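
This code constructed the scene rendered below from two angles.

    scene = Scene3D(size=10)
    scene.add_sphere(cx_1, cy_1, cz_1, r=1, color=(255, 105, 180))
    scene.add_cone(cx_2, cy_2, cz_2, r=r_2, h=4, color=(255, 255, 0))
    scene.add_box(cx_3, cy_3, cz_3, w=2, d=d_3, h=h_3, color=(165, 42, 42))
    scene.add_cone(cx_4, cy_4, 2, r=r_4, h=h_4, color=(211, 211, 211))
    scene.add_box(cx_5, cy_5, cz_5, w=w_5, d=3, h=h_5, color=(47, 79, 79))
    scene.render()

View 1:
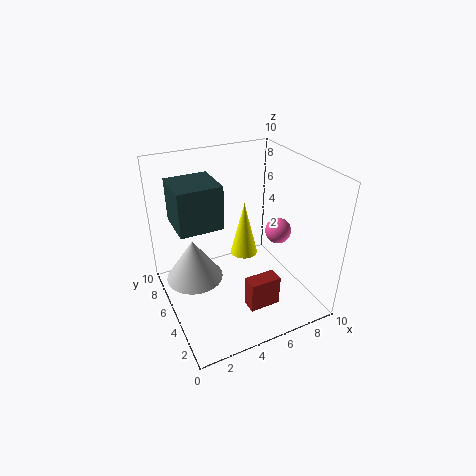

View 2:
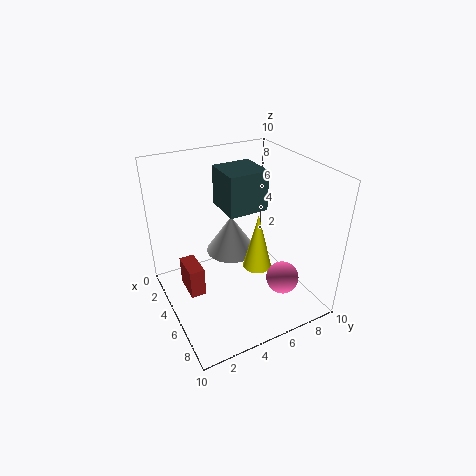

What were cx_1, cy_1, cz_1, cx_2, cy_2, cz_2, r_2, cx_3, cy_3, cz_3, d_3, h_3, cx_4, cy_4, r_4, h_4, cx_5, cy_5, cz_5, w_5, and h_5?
cx_1 = 9; cy_1 = 6; cz_1 = 4; cx_2 = 6; cy_2 = 6; cz_2 = 3; r_2 = 1; cx_3 = 4; cy_3 = 1; cz_3 = 2; d_3 = 1; h_3 = 2; cx_4 = 2; cy_4 = 6; r_4 = 2; h_4 = 3; cx_5 = 1; cy_5 = 5; cz_5 = 6; w_5 = 3; h_5 = 3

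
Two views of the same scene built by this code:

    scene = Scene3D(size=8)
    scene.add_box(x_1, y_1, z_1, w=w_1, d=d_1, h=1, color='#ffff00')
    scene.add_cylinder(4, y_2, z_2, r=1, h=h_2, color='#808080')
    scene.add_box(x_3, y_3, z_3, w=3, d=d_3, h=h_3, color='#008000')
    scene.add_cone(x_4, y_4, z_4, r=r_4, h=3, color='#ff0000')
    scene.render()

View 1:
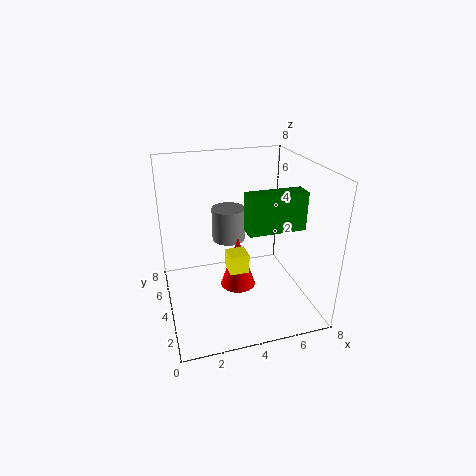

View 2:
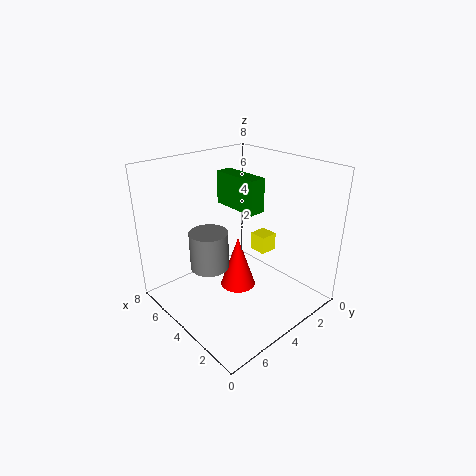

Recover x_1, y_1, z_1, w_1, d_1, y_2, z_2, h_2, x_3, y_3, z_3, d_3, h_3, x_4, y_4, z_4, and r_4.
x_1 = 3, y_1 = 2, z_1 = 3, w_1 = 1, d_1 = 1, y_2 = 6, z_2 = 3, h_2 = 2, x_3 = 4, y_3 = 2, z_3 = 5, d_3 = 1, h_3 = 2, x_4 = 4, y_4 = 4, z_4 = 1, r_4 = 1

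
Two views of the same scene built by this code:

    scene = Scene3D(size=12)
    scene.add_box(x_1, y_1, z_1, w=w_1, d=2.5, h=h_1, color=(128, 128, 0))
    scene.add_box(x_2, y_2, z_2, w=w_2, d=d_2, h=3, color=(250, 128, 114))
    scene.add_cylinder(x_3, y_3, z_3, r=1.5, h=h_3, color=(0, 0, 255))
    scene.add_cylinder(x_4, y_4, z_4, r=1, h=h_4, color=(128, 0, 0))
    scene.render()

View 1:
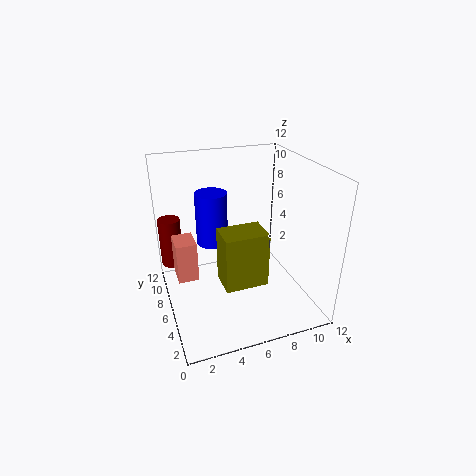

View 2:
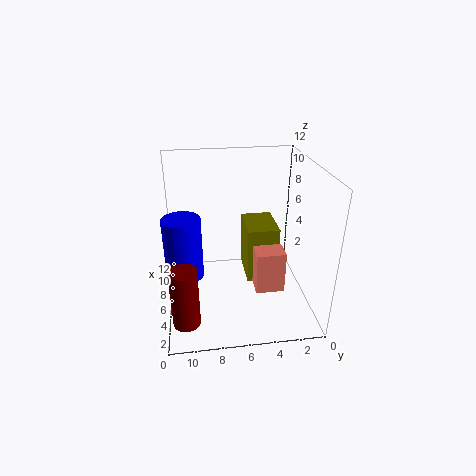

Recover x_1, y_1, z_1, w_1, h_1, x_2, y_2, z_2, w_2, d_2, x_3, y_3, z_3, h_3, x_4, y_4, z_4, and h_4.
x_1 = 4, y_1 = 3, z_1 = 3, w_1 = 3.5, h_1 = 4.5, x_2 = 0.5, y_2 = 3.5, z_2 = 4.5, w_2 = 1.5, d_2 = 2, x_3 = 5, y_3 = 10.5, z_3 = 3.5, h_3 = 5, x_4 = 1, y_4 = 10.5, z_4 = 2, h_4 = 4.5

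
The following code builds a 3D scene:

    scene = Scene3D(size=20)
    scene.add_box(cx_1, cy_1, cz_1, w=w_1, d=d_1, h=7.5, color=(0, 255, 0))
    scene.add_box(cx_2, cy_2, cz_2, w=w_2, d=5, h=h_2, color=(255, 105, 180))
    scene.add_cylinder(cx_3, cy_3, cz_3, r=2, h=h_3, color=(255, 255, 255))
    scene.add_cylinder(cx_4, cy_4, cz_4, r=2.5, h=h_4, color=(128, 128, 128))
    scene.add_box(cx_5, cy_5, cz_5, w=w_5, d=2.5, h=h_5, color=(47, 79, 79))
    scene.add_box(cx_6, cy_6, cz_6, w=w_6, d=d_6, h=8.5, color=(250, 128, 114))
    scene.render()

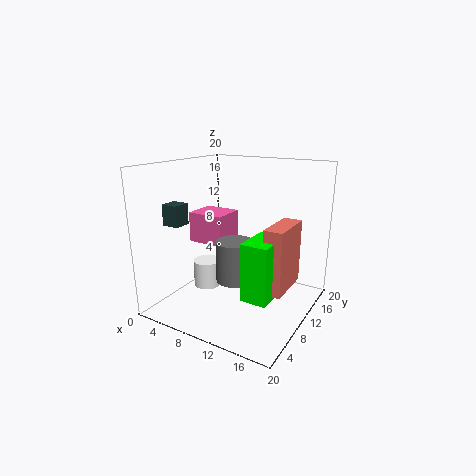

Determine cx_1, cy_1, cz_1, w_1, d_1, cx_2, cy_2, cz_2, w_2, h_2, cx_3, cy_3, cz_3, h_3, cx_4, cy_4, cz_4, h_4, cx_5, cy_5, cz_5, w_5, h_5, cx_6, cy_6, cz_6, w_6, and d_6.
cx_1 = 13.5
cy_1 = 4.5
cz_1 = 4
w_1 = 3.5
d_1 = 5.5
cx_2 = 1.5
cy_2 = 10
cz_2 = 8
w_2 = 5.5
h_2 = 4.5
cx_3 = 4.5
cy_3 = 10
cz_3 = 1.5
h_3 = 4
cx_4 = 11
cy_4 = 7.5
cz_4 = 5
h_4 = 5.5
cx_5 = 0.5
cy_5 = 5.5
cz_5 = 11.5
w_5 = 2.5
h_5 = 3
cx_6 = 15.5
cy_6 = 6.5
cz_6 = 4.5
w_6 = 2.5
d_6 = 6.5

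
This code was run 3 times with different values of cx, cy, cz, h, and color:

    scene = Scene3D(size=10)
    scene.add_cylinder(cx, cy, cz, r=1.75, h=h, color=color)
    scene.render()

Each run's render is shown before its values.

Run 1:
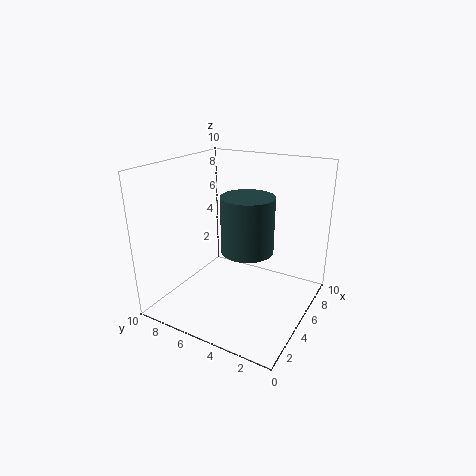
cx = 4.5
cy = 4
cz = 4.5
h = 3.75
color = 'darkslategray'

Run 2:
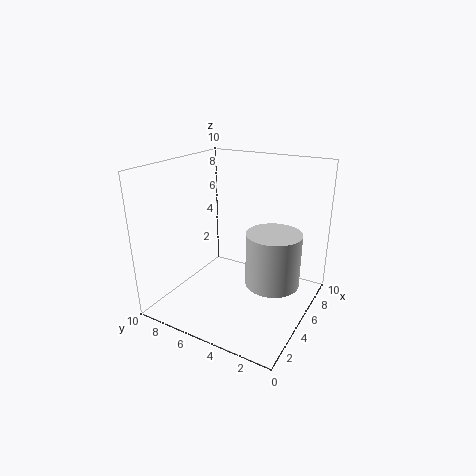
cx = 4.25
cy = 2
cz = 2.75
h = 3.5
color = 'lightgray'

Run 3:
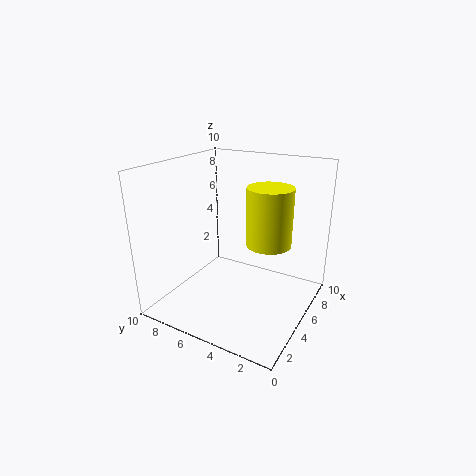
cx = 8
cy = 4
cz = 3.5
h = 4.5
color = 'yellow'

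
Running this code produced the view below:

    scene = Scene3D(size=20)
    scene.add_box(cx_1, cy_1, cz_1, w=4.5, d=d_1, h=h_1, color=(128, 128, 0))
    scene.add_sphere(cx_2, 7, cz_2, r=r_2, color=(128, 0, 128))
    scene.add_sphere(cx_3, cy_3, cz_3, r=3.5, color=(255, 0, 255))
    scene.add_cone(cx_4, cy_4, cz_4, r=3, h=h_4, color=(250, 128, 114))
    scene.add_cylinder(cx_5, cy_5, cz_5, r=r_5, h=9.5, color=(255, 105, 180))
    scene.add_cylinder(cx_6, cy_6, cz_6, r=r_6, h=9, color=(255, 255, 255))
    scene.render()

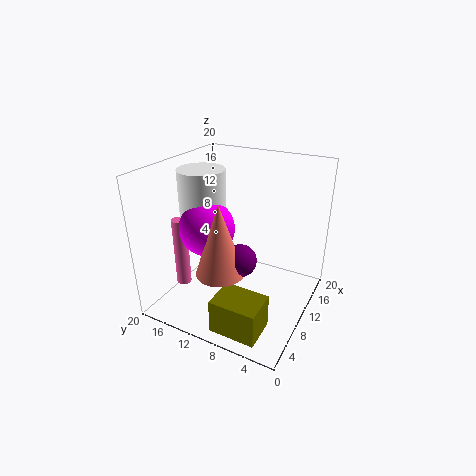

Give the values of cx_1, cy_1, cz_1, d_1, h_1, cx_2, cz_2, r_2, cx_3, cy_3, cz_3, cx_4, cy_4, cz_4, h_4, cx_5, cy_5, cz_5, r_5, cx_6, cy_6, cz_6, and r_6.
cx_1 = 0.5, cy_1 = 3, cz_1 = 1.5, d_1 = 6, h_1 = 4.5, cx_2 = 5, cz_2 = 10, r_2 = 2, cx_3 = 5.5, cy_3 = 12, cz_3 = 13, cx_4 = 3.5, cy_4 = 9, cz_4 = 8.5, h_4 = 9, cx_5 = 5, cy_5 = 16, cz_5 = 4, r_5 = 1, cx_6 = 7, cy_6 = 13.5, cz_6 = 11, r_6 = 3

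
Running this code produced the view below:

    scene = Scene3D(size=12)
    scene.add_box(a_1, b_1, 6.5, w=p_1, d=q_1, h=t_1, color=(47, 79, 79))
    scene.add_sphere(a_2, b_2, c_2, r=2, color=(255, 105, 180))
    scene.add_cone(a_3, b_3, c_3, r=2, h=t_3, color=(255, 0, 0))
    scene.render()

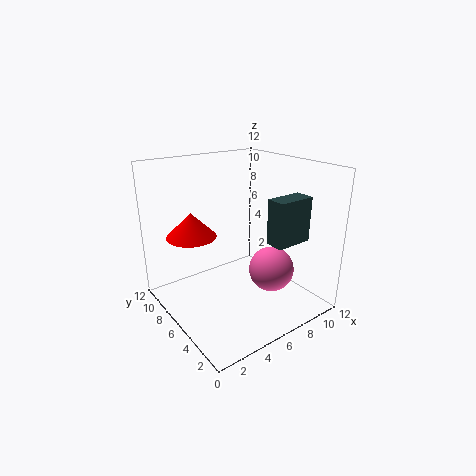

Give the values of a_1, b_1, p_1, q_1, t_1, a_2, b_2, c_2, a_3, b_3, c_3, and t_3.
a_1 = 6.5
b_1 = 1.5
p_1 = 3
q_1 = 1.5
t_1 = 3.5
a_2 = 9
b_2 = 5
c_2 = 2.5
a_3 = 2.5
b_3 = 7.5
c_3 = 6.5
t_3 = 2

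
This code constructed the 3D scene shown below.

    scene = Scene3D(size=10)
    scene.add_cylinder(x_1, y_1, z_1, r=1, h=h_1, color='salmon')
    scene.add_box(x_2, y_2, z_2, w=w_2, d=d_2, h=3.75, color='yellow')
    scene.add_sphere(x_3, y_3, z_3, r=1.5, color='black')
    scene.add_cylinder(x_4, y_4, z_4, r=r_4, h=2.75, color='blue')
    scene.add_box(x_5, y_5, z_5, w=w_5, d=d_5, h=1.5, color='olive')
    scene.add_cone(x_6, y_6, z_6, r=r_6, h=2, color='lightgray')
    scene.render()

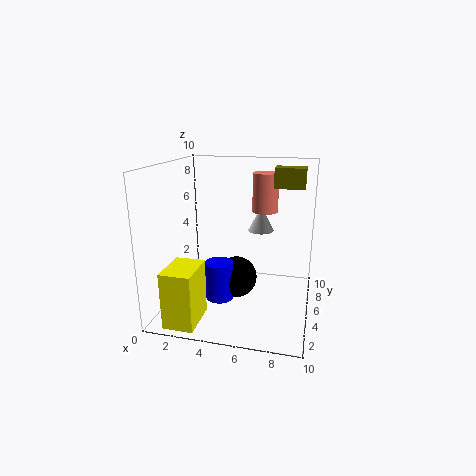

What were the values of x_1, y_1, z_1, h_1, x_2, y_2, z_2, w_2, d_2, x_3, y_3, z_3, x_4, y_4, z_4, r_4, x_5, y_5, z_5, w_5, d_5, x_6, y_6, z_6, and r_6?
x_1 = 6.25
y_1 = 8.75
z_1 = 6
h_1 = 3
x_2 = 1.25
y_2 = 0.25
z_2 = 0.25
w_2 = 2
d_2 = 2.75
x_3 = 4.75
y_3 = 5.5
z_3 = 1.75
x_4 = 3.75
y_4 = 4.5
z_4 = 0.5
r_4 = 1
x_5 = 7
y_5 = 7.75
z_5 = 8
w_5 = 2.25
d_5 = 1.5
x_6 = 6
y_6 = 8.5
z_6 = 4.5
r_6 = 1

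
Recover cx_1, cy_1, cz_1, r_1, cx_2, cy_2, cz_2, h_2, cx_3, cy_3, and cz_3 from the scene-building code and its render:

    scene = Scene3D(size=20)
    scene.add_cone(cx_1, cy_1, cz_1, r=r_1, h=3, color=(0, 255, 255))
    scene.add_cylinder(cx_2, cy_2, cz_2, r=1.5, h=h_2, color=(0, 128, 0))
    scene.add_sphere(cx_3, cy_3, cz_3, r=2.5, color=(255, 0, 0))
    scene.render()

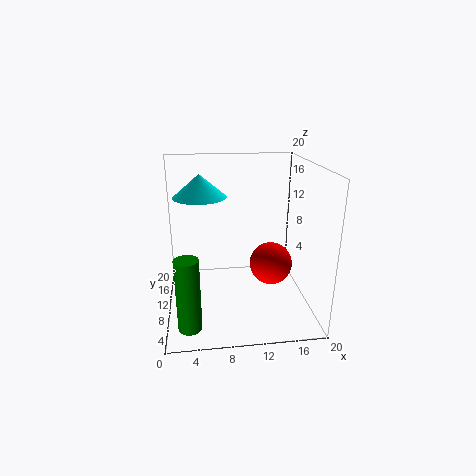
cx_1 = 5; cy_1 = 10; cz_1 = 16; r_1 = 3.5; cx_2 = 3; cy_2 = 3; cz_2 = 1; h_2 = 9.5; cx_3 = 13; cy_3 = 3; cz_3 = 9.5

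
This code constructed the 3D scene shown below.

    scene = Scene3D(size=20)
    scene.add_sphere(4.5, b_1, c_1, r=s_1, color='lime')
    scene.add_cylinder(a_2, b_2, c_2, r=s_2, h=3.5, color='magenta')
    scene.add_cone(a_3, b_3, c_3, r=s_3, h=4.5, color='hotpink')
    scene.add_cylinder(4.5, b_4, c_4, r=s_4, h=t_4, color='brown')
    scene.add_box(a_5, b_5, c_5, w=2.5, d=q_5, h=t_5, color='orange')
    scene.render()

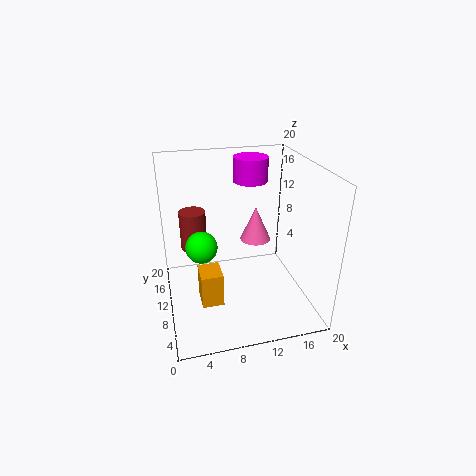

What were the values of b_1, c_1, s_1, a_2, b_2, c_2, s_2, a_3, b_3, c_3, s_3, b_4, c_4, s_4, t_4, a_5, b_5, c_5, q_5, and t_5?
b_1 = 7, c_1 = 11, s_1 = 2, a_2 = 13, b_2 = 14.5, c_2 = 16.5, s_2 = 2.5, a_3 = 12, b_3 = 8.5, c_3 = 10.5, s_3 = 2, b_4 = 16, c_4 = 6, s_4 = 2, t_4 = 6, a_5 = 3.5, b_5 = 1, c_5 = 6.5, q_5 = 3, t_5 = 4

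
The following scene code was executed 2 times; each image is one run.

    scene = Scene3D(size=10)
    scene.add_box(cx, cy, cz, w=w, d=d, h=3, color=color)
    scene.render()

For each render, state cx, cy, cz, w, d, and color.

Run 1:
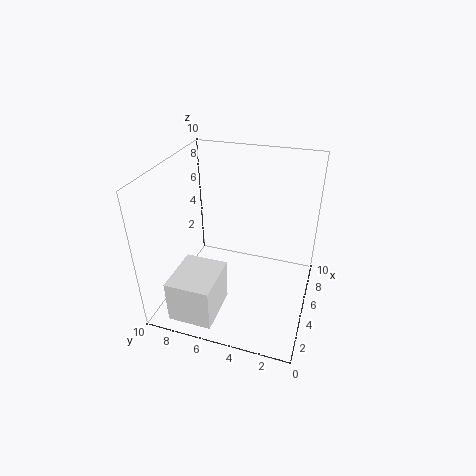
cx = 0.5, cy = 5.5, cz = 0.5, w = 3.5, d = 3, color = 'white'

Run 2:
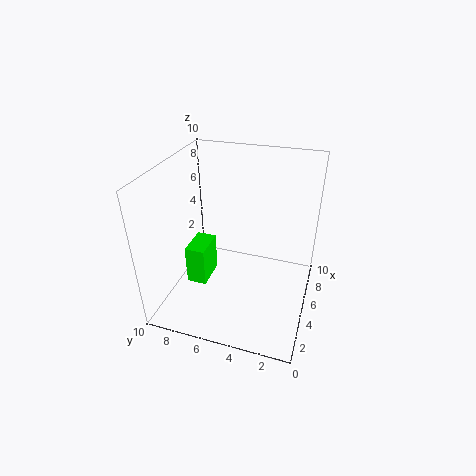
cx = 4.5, cy = 7.5, cz = 0.5, w = 2.5, d = 1.5, color = 'lime'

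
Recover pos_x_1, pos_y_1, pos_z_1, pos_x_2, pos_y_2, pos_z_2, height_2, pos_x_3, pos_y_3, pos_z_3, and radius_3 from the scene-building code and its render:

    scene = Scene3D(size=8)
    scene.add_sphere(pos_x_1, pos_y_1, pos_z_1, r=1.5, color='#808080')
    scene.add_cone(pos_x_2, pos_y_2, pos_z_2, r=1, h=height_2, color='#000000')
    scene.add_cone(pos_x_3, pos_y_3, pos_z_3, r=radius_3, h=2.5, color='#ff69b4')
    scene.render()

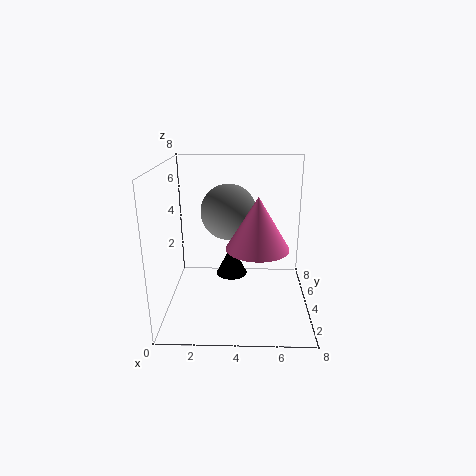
pos_x_1 = 3.5; pos_y_1 = 4; pos_z_1 = 5.5; pos_x_2 = 3.5; pos_y_2 = 6.5; pos_z_2 = 0.5; height_2 = 2; pos_x_3 = 5; pos_y_3 = 1.5; pos_z_3 = 4.5; radius_3 = 1.5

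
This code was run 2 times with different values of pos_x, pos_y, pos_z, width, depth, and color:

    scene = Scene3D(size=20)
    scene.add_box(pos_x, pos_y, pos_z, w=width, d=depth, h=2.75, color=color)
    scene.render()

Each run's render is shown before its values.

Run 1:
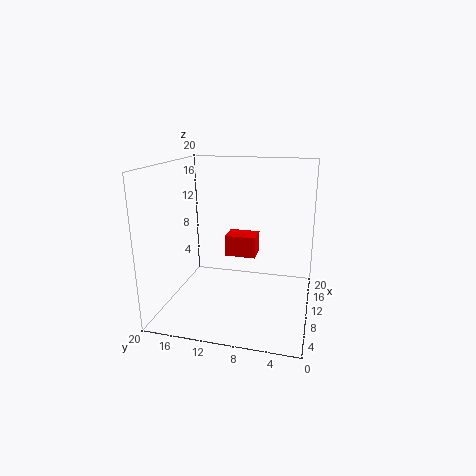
pos_x = 7; pos_y = 7; pos_z = 8.5; width = 3; depth = 4; color = 'red'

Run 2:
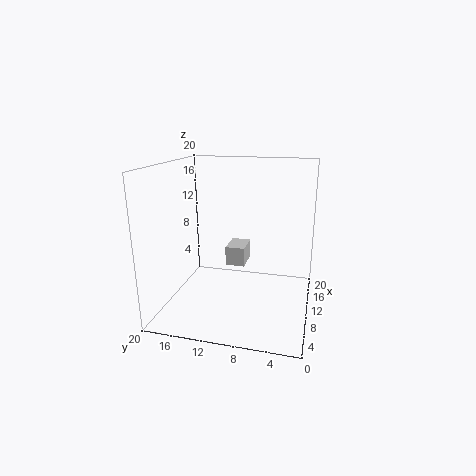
pos_x = 10.5; pos_y = 9.25; pos_z = 5.5; width = 4; depth = 2.75; color = 'lightgray'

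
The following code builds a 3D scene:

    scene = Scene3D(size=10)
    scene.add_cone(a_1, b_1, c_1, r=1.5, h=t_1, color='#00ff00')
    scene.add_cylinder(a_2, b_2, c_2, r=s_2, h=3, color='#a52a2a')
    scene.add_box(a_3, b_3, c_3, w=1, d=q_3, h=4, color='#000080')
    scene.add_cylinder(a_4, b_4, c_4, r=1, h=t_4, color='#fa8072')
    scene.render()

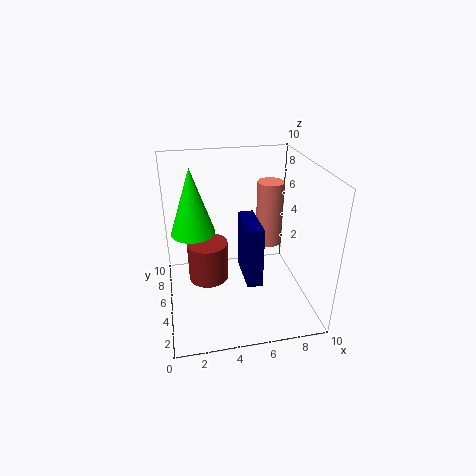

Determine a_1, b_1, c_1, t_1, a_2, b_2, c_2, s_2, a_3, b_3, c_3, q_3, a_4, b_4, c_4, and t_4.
a_1 = 2
b_1 = 5.5
c_1 = 5.5
t_1 = 4.5
a_2 = 3
b_2 = 6.5
c_2 = 1
s_2 = 1.5
a_3 = 5
b_3 = 2
c_3 = 3
q_3 = 3
a_4 = 8
b_4 = 7.5
c_4 = 3
t_4 = 5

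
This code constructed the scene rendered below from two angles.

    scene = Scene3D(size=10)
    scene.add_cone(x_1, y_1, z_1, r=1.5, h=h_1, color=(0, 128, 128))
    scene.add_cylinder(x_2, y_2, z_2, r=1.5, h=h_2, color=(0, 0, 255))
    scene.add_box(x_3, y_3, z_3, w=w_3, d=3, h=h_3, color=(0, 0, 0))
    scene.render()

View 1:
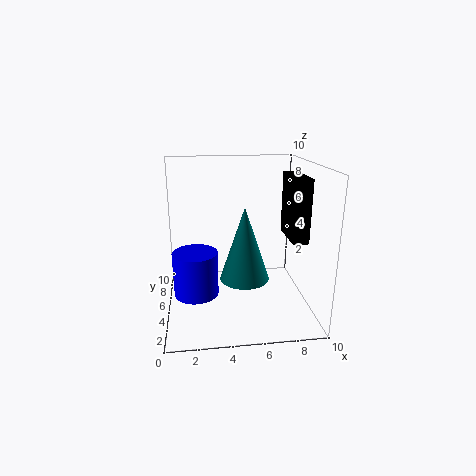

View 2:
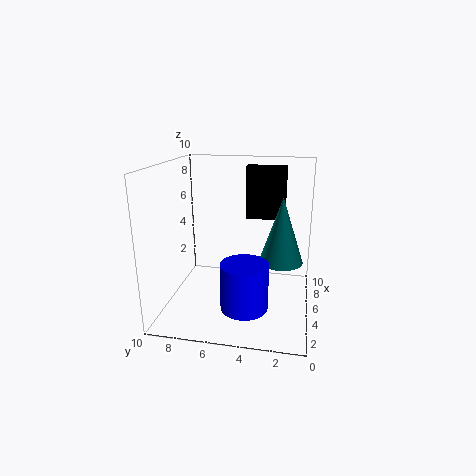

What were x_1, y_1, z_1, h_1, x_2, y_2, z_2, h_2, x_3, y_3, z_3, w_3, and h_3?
x_1 = 5, y_1 = 2, z_1 = 3.5, h_1 = 4.5, x_2 = 2, y_2 = 4, z_2 = 1.5, h_2 = 3, x_3 = 8, y_3 = 2, z_3 = 5.5, w_3 = 1, h_3 = 4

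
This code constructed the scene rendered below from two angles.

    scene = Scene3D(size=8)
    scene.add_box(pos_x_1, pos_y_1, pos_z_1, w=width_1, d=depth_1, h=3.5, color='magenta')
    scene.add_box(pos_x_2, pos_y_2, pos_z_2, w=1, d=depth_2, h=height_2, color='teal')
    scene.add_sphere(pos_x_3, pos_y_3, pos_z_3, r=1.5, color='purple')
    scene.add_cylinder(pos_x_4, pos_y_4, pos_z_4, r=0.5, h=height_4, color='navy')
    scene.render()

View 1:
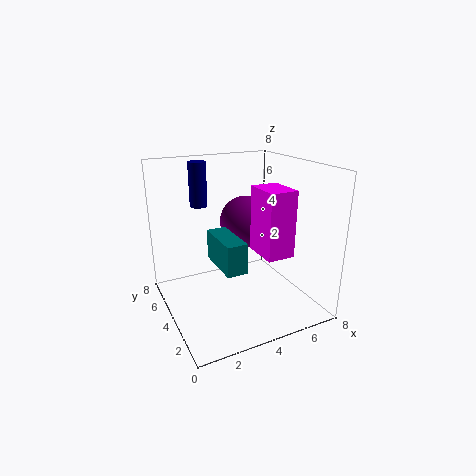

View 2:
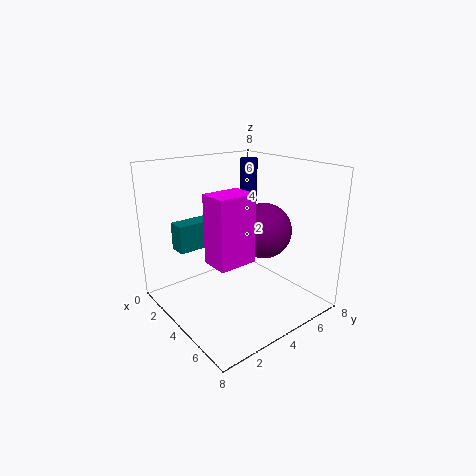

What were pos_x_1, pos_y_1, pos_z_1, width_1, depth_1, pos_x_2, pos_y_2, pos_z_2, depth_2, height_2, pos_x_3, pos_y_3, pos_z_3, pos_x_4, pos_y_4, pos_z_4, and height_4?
pos_x_1 = 4.5
pos_y_1 = 1.5
pos_z_1 = 3.5
width_1 = 1.5
depth_1 = 2
pos_x_2 = 2
pos_y_2 = 1
pos_z_2 = 3.5
depth_2 = 2.5
height_2 = 1.5
pos_x_3 = 5
pos_y_3 = 5
pos_z_3 = 4.5
pos_x_4 = 2.5
pos_y_4 = 6
pos_z_4 = 5.5
height_4 = 2.5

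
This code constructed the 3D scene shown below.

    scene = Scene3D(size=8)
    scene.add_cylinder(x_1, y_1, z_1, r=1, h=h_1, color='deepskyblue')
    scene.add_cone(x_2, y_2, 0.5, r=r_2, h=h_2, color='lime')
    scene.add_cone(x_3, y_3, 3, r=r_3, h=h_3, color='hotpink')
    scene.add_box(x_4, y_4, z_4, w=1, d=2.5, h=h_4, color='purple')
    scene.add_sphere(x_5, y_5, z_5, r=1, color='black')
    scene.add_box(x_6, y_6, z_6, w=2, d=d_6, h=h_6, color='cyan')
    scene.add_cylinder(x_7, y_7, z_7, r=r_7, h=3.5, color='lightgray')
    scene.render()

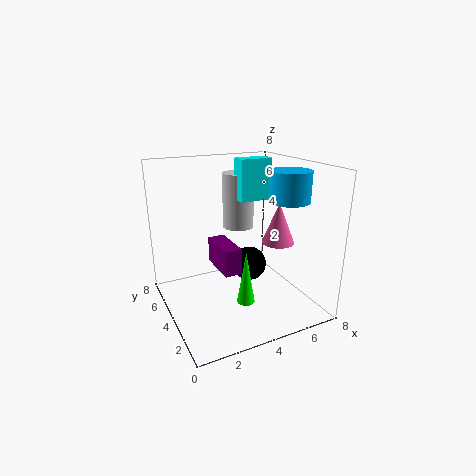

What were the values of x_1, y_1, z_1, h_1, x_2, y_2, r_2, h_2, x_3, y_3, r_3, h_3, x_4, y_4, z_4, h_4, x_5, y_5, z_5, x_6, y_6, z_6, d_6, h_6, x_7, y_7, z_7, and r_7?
x_1 = 5.5; y_1 = 1.5; z_1 = 6.5; h_1 = 1.5; x_2 = 4; y_2 = 3; r_2 = 0.5; h_2 = 3; x_3 = 7; y_3 = 4.5; r_3 = 1; h_3 = 2.5; x_4 = 3; y_4 = 3.5; z_4 = 2; h_4 = 1.5; x_5 = 5; y_5 = 4.5; z_5 = 2; x_6 = 5; y_6 = 5.5; z_6 = 5.5; d_6 = 1; h_6 = 2.5; x_7 = 5.5; y_7 = 7; z_7 = 3.5; r_7 = 1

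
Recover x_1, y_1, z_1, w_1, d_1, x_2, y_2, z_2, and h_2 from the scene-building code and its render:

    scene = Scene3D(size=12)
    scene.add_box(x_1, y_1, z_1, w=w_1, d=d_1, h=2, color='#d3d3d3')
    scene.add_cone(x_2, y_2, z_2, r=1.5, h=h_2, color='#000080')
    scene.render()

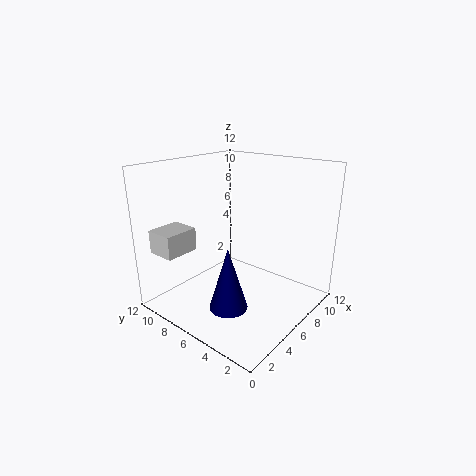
x_1 = 1.5, y_1 = 9.5, z_1 = 4.5, w_1 = 3, d_1 = 2.5, x_2 = 3, y_2 = 4.5, z_2 = 1.5, h_2 = 5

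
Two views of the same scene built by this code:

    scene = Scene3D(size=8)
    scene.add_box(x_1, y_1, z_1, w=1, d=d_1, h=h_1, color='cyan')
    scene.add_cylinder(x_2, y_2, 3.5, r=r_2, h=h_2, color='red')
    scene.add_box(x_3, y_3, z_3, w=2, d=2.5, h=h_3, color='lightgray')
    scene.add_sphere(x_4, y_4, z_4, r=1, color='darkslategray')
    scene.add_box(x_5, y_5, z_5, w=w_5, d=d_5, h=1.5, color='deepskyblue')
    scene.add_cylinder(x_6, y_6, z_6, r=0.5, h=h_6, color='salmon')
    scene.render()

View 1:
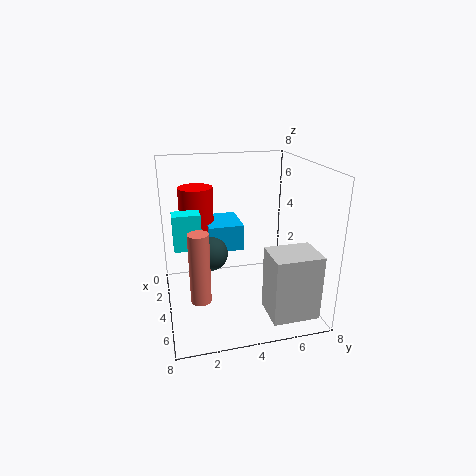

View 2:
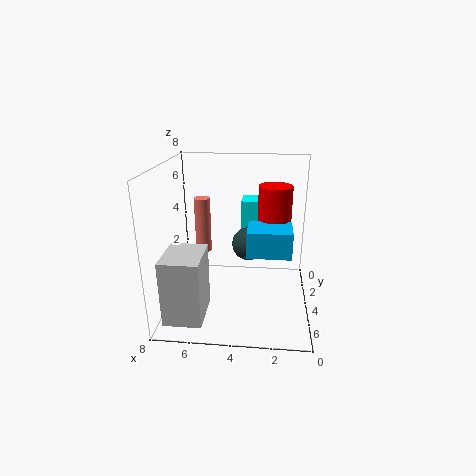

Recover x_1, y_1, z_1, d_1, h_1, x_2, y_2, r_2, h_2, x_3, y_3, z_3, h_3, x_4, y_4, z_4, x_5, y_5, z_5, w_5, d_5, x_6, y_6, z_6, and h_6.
x_1 = 3, y_1 = 0.5, z_1 = 3.5, d_1 = 1.5, h_1 = 2, x_2 = 2, y_2 = 2, r_2 = 1, h_2 = 3, x_3 = 5.5, y_3 = 5, z_3 = 0.5, h_3 = 3.5, x_4 = 3.5, y_4 = 2.5, z_4 = 3, x_5 = 1, y_5 = 2.5, z_5 = 3, w_5 = 2.5, d_5 = 2, x_6 = 6.5, y_6 = 1.5, z_6 = 2, h_6 = 3.5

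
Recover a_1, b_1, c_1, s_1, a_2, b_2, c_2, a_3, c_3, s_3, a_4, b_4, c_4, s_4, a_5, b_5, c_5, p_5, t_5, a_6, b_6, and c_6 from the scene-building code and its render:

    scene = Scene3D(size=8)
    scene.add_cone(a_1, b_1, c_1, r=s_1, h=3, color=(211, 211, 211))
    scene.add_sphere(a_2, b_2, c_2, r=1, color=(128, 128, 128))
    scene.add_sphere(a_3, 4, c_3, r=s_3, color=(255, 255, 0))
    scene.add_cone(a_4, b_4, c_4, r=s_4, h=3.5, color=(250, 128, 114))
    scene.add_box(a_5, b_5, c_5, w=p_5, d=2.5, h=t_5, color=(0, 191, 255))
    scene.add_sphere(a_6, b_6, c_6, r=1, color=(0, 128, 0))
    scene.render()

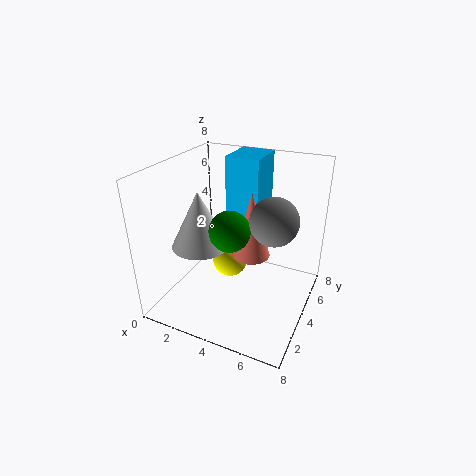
a_1 = 2.5; b_1 = 2.5; c_1 = 4; s_1 = 1.5; a_2 = 7; b_2 = 1; c_2 = 7; a_3 = 3.5; c_3 = 2.5; s_3 = 1; a_4 = 5; b_4 = 3.5; c_4 = 3.5; s_4 = 1; a_5 = 2.5; b_5 = 5.5; c_5 = 4.5; p_5 = 2; t_5 = 3.5; a_6 = 4.5; b_6 = 2; c_6 = 5.5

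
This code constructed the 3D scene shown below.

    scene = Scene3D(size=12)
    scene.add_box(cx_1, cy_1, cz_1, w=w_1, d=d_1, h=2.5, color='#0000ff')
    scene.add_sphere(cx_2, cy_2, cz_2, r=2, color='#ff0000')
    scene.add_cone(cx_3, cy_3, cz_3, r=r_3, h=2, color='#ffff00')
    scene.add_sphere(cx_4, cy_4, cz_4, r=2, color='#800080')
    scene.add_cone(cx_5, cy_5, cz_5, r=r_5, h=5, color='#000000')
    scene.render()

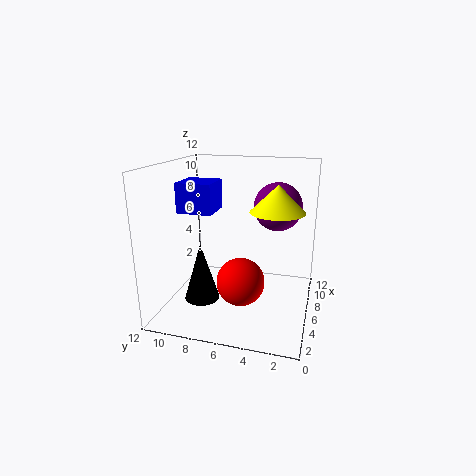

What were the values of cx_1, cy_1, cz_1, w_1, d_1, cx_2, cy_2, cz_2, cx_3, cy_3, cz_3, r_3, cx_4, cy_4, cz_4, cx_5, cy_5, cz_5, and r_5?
cx_1 = 5; cy_1 = 8; cz_1 = 8; w_1 = 3; d_1 = 3; cx_2 = 5; cy_2 = 5.5; cz_2 = 2.5; cx_3 = 4; cy_3 = 2.5; cz_3 = 9; r_3 = 2; cx_4 = 7.5; cy_4 = 3; cz_4 = 8.5; cx_5 = 5; cy_5 = 9; cz_5 = 0.5; r_5 = 1.5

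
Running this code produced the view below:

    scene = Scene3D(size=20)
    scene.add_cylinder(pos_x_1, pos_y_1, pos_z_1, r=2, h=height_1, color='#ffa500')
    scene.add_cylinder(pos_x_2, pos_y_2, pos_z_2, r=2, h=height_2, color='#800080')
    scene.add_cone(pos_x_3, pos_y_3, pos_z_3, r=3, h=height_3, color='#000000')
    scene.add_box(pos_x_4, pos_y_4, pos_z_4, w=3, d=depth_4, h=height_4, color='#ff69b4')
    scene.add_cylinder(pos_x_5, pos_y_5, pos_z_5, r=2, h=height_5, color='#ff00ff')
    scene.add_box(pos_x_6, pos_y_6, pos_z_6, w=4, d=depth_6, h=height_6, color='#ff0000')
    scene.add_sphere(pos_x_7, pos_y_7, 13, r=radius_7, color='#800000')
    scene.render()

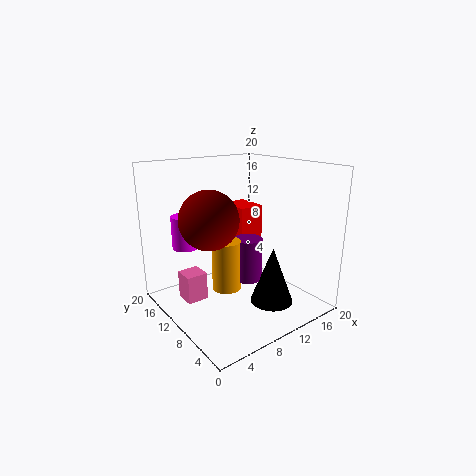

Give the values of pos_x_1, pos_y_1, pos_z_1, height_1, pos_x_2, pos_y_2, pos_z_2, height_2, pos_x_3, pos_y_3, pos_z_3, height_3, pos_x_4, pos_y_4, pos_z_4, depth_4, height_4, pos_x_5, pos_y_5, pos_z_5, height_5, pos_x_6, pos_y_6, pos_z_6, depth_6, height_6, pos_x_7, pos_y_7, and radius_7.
pos_x_1 = 8; pos_y_1 = 10; pos_z_1 = 3; height_1 = 7; pos_x_2 = 11; pos_y_2 = 9; pos_z_2 = 4; height_2 = 6; pos_x_3 = 13; pos_y_3 = 6; pos_z_3 = 1; height_3 = 8; pos_x_4 = 3; pos_y_4 = 12; pos_z_4 = 1; depth_4 = 3; height_4 = 4; pos_x_5 = 6; pos_y_5 = 18; pos_z_5 = 7; height_5 = 5; pos_x_6 = 13; pos_y_6 = 13; pos_z_6 = 6; depth_6 = 5; height_6 = 7; pos_x_7 = 6; pos_y_7 = 11; radius_7 = 4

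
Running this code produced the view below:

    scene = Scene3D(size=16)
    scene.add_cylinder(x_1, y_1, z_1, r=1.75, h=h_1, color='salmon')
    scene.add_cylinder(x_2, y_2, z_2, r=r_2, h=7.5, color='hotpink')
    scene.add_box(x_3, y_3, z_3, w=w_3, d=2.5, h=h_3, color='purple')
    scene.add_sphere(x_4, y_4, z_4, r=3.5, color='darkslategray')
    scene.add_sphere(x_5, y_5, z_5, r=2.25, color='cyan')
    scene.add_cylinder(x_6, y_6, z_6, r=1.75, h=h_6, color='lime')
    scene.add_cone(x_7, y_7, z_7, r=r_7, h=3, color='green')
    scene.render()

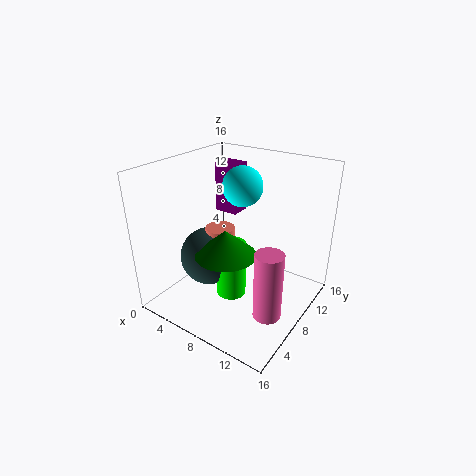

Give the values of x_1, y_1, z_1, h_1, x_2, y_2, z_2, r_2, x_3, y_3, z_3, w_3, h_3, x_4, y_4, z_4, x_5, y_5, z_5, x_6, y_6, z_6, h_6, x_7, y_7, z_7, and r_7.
x_1 = 4.75, y_1 = 9, z_1 = 5.5, h_1 = 2.5, x_2 = 13.25, y_2 = 5.75, z_2 = 1.25, r_2 = 1.5, x_3 = 1.5, y_3 = 12.5, z_3 = 8.25, w_3 = 3, h_3 = 6.25, x_4 = 3.75, y_4 = 8, z_4 = 4.25, x_5 = 7.25, y_5 = 10, z_5 = 13.25, x_6 = 7, y_6 = 8, z_6 = 0.25, h_6 = 6.75, x_7 = 7, y_7 = 7, z_7 = 6, r_7 = 3.5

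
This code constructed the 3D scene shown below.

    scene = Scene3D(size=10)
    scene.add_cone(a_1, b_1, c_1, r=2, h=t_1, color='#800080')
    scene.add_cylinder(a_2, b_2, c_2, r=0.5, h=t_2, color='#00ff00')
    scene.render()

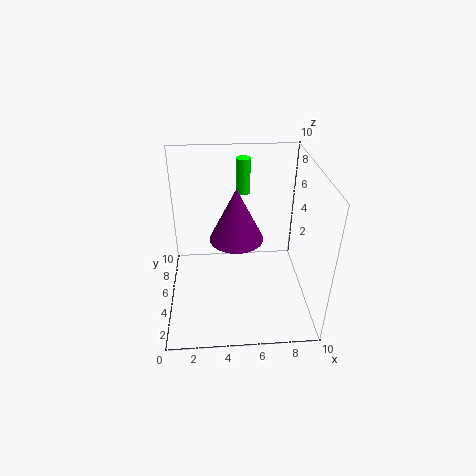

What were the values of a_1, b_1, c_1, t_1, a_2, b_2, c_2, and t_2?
a_1 = 5
b_1 = 6.5
c_1 = 4
t_1 = 4
a_2 = 5.5
b_2 = 7
c_2 = 7.5
t_2 = 2.5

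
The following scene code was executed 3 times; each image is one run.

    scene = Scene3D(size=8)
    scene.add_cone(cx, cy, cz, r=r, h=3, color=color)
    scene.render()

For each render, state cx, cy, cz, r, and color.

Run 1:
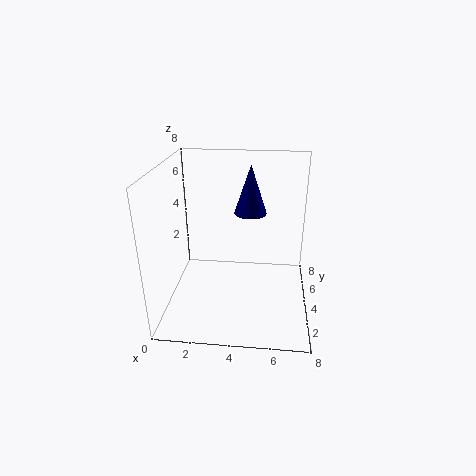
cx = 4.5
cy = 6.5
cz = 4.5
r = 1
color = 'navy'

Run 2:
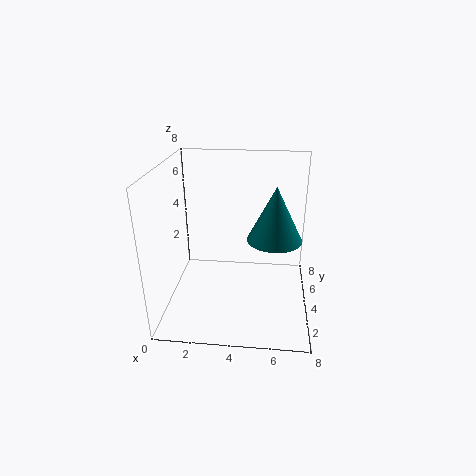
cx = 6
cy = 4
cz = 4
r = 1.5
color = 'teal'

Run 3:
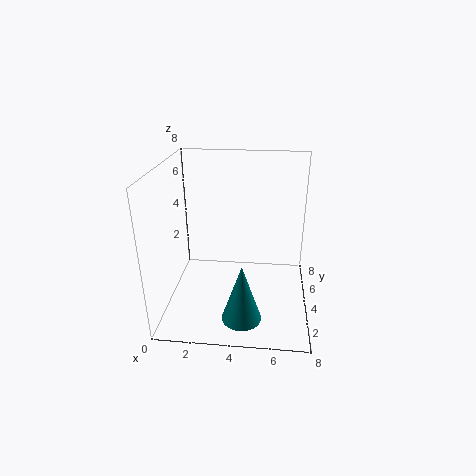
cx = 4.5
cy = 1
cz = 1
r = 1
color = 'teal'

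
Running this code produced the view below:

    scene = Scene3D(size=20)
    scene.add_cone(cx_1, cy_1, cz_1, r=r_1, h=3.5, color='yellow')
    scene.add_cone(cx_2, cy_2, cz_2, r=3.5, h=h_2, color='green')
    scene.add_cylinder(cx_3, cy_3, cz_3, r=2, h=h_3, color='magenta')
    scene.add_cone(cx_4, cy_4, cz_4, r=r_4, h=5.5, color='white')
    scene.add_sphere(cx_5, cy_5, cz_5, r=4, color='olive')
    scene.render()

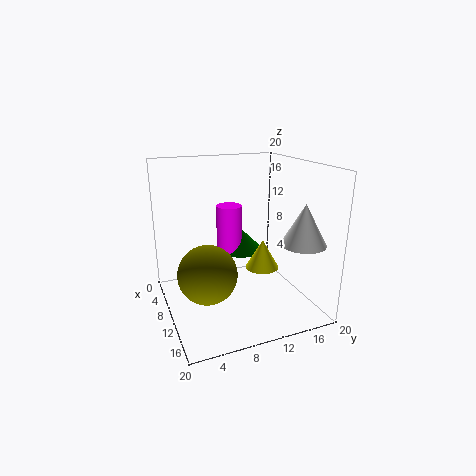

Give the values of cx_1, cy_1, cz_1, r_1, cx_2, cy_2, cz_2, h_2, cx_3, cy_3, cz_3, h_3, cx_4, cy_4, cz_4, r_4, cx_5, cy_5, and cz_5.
cx_1 = 16.5; cy_1 = 10.5; cz_1 = 8.5; r_1 = 2; cx_2 = 4; cy_2 = 13; cz_2 = 5.5; h_2 = 3.5; cx_3 = 4; cy_3 = 11; cz_3 = 5.5; h_3 = 7.5; cx_4 = 15.5; cy_4 = 17; cz_4 = 10; r_4 = 3; cx_5 = 11.5; cy_5 = 5; cz_5 = 6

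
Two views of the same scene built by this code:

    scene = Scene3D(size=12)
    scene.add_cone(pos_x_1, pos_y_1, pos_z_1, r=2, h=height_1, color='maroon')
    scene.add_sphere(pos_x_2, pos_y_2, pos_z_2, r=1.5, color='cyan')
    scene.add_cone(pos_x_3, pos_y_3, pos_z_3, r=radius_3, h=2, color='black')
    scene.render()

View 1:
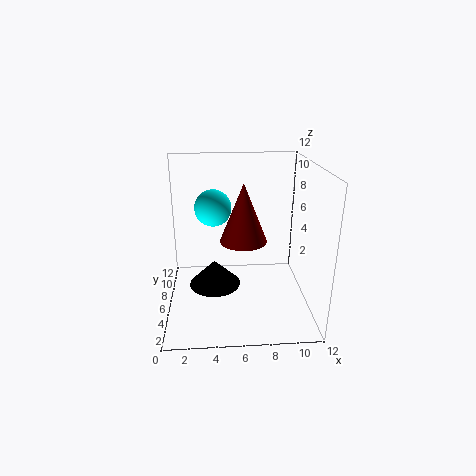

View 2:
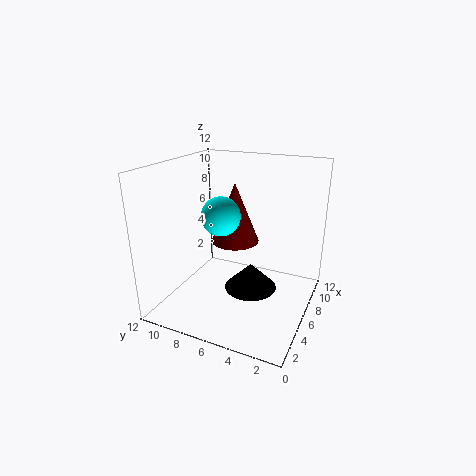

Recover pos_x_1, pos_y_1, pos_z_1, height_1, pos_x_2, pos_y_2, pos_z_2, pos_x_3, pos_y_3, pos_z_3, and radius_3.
pos_x_1 = 6.5
pos_y_1 = 6.5
pos_z_1 = 5.5
height_1 = 5
pos_x_2 = 4
pos_y_2 = 6.5
pos_z_2 = 8.5
pos_x_3 = 4
pos_y_3 = 4
pos_z_3 = 3
radius_3 = 2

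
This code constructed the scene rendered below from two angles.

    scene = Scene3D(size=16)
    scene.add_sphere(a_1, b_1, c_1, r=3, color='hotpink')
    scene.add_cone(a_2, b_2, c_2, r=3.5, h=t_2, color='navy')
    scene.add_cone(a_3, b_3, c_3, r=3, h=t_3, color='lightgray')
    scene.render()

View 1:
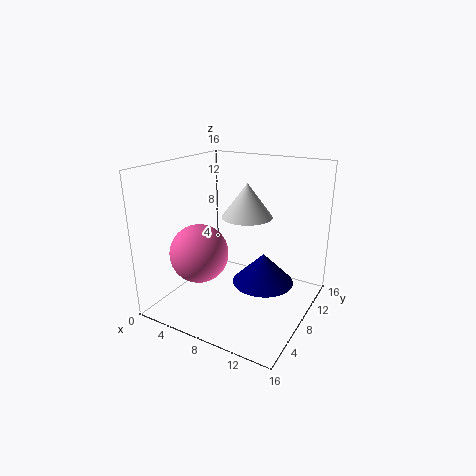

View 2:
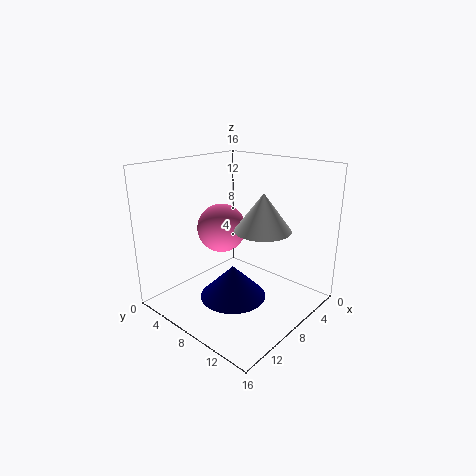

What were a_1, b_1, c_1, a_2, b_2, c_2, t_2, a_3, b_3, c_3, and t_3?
a_1 = 6, b_1 = 3.5, c_1 = 7.5, a_2 = 10.5, b_2 = 9.5, c_2 = 2.5, t_2 = 3.5, a_3 = 7.5, b_3 = 11, c_3 = 9.5, t_3 = 4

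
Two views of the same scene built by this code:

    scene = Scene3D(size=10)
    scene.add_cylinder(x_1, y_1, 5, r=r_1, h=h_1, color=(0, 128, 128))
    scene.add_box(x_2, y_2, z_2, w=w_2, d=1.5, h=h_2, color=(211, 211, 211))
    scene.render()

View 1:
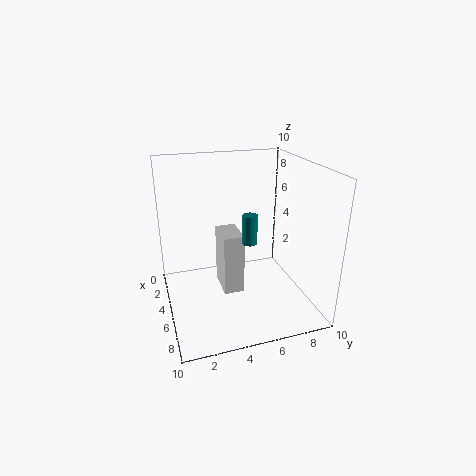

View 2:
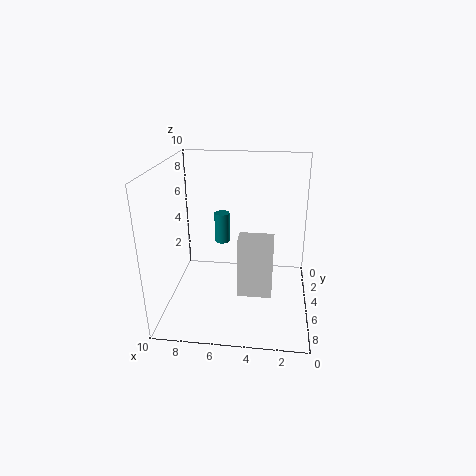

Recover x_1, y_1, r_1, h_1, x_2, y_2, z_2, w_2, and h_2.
x_1 = 6
y_1 = 5.5
r_1 = 0.5
h_1 = 2
x_2 = 2.5
y_2 = 4
z_2 = 0.5
w_2 = 2.5
h_2 = 4.5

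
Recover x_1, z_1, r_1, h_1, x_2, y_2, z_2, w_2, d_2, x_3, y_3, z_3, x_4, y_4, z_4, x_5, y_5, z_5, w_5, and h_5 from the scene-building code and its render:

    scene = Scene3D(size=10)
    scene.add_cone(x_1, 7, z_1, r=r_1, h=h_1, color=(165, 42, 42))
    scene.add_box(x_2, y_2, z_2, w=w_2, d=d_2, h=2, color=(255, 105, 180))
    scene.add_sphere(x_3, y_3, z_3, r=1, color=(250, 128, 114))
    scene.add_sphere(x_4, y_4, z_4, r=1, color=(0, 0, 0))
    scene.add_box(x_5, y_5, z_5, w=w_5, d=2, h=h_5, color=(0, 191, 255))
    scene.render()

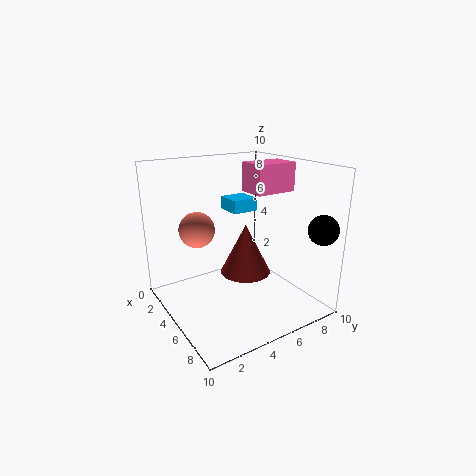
x_1 = 3
z_1 = 1
r_1 = 2
h_1 = 4
x_2 = 4
y_2 = 6
z_2 = 8
w_2 = 2
d_2 = 3
x_3 = 7
y_3 = 1
z_3 = 7
x_4 = 9
y_4 = 9
z_4 = 6
x_5 = 1
y_5 = 6
z_5 = 6
w_5 = 2
h_5 = 1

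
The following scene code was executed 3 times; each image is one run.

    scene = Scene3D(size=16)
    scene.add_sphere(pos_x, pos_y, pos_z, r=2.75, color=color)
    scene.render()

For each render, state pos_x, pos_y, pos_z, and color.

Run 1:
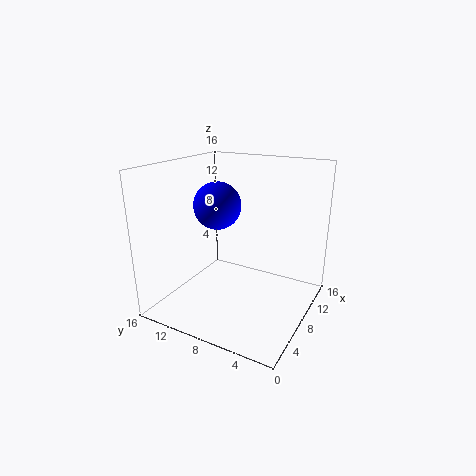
pos_x = 9; pos_y = 11.25; pos_z = 11; color = 'blue'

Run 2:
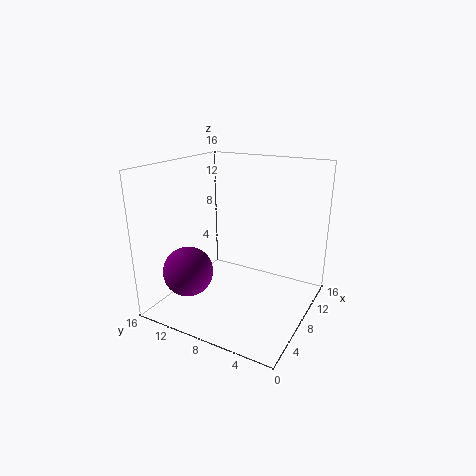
pos_x = 4.25; pos_y = 12.25; pos_z = 4.5; color = 'purple'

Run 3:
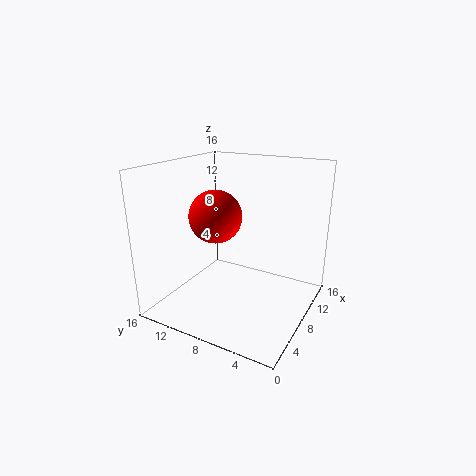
pos_x = 5.5; pos_y = 9.25; pos_z = 11; color = 'red'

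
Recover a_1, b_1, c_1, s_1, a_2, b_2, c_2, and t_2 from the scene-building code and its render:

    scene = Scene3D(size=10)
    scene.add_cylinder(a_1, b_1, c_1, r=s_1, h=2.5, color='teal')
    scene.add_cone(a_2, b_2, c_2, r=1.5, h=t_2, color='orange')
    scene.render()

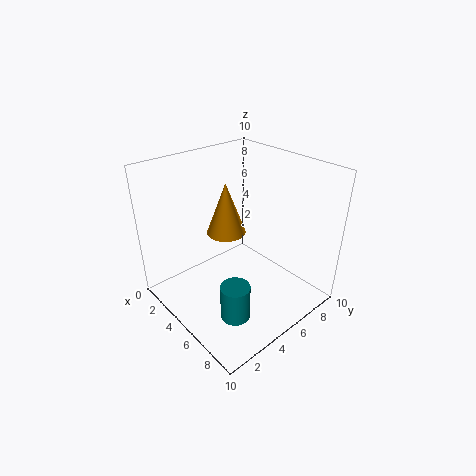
a_1 = 7, b_1 = 3, c_1 = 0.5, s_1 = 1, a_2 = 2.5, b_2 = 6, c_2 = 4, t_2 = 4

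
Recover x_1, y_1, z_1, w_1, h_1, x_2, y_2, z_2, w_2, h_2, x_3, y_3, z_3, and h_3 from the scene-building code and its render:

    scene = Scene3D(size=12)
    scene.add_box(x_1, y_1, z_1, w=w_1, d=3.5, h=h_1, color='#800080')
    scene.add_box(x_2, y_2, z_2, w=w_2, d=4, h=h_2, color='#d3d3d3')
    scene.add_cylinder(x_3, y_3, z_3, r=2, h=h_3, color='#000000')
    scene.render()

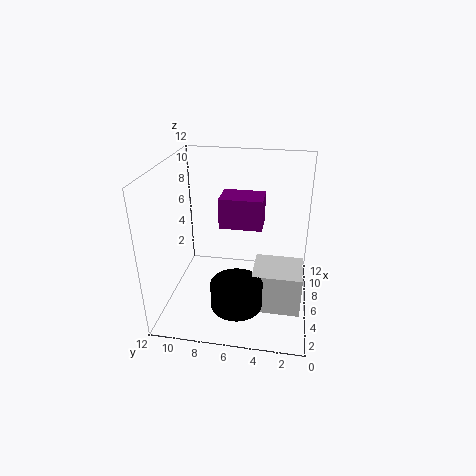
x_1 = 5.5; y_1 = 4; z_1 = 7; w_1 = 2.5; h_1 = 2.5; x_2 = 3.5; y_2 = 0.5; z_2 = 0.5; w_2 = 3.5; h_2 = 3.5; x_3 = 2.5; y_3 = 5.5; z_3 = 2; h_3 = 2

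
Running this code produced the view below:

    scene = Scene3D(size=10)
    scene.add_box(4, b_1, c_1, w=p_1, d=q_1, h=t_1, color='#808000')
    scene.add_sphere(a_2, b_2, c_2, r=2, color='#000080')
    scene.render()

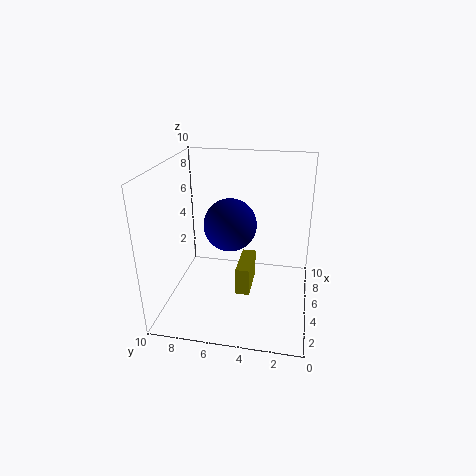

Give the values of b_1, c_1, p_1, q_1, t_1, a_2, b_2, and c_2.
b_1 = 4
c_1 = 1
p_1 = 3
q_1 = 1
t_1 = 2
a_2 = 7
b_2 = 6
c_2 = 5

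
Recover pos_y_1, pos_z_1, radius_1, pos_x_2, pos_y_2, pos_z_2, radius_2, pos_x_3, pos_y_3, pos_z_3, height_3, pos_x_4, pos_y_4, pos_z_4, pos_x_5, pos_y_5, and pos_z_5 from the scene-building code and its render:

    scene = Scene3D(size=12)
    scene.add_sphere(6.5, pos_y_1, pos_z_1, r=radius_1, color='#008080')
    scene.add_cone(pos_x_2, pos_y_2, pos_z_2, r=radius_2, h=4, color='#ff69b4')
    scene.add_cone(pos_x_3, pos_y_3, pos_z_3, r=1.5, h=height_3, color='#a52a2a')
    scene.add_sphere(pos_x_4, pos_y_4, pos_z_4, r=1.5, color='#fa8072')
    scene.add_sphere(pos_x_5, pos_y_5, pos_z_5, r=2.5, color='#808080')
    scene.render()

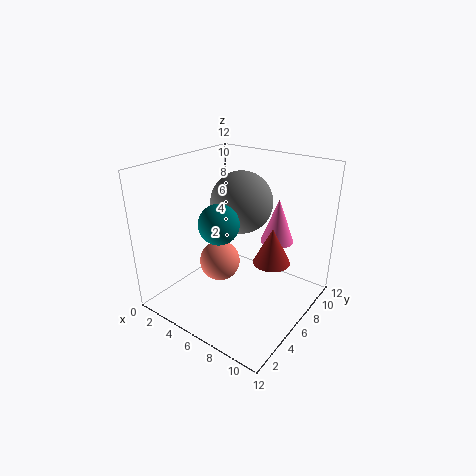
pos_y_1 = 3, pos_z_1 = 8.5, radius_1 = 1.5, pos_x_2 = 7.5, pos_y_2 = 10, pos_z_2 = 4.5, radius_2 = 1.5, pos_x_3 = 9, pos_y_3 = 6.5, pos_z_3 = 4.5, height_3 = 3, pos_x_4 = 6.5, pos_y_4 = 3, pos_z_4 = 5.5, pos_x_5 = 6, pos_y_5 = 6.5, pos_z_5 = 9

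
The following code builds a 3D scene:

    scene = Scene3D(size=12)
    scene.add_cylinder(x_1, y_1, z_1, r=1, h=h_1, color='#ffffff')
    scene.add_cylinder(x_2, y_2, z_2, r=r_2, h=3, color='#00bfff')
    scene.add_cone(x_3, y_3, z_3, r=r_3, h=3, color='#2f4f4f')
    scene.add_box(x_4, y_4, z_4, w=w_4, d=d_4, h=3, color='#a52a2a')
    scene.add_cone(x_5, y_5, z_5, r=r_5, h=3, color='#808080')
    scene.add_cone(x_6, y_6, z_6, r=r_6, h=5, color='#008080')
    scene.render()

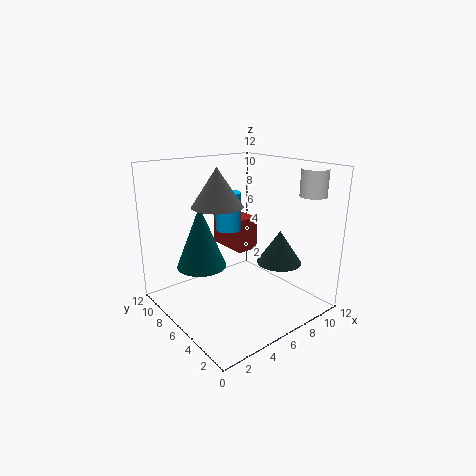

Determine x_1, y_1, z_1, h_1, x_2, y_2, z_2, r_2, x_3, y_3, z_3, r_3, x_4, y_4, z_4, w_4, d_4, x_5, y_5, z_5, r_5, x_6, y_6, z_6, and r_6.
x_1 = 9; y_1 = 1; z_1 = 10; h_1 = 2; x_2 = 5; y_2 = 6; z_2 = 7; r_2 = 1; x_3 = 10; y_3 = 5; z_3 = 3; r_3 = 2; x_4 = 7; y_4 = 7; z_4 = 4; w_4 = 2; d_4 = 4; x_5 = 4; y_5 = 6; z_5 = 9; r_5 = 2; x_6 = 3; y_6 = 7; z_6 = 4; r_6 = 2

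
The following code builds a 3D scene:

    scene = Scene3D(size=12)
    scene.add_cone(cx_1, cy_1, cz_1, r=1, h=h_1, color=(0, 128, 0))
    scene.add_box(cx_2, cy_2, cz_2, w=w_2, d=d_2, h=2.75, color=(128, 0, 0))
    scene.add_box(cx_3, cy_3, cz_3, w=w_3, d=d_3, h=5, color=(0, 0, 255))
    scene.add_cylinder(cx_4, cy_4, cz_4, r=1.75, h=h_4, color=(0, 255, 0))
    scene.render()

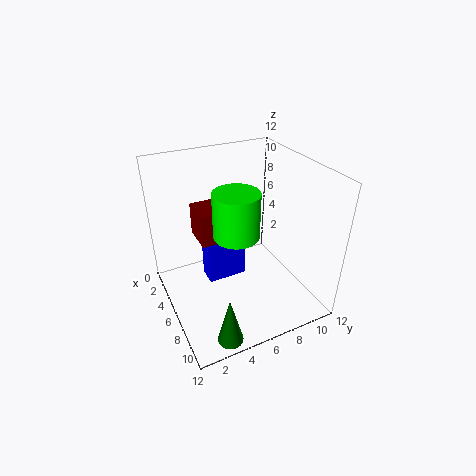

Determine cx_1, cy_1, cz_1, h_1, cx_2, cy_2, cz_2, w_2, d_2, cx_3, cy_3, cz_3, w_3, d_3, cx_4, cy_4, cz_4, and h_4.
cx_1 = 10.75
cy_1 = 3
cz_1 = 0.25
h_1 = 4
cx_2 = 3
cy_2 = 3
cz_2 = 5.75
w_2 = 2.75
d_2 = 2.5
cx_3 = 3.25
cy_3 = 3.75
cz_3 = 1.25
w_3 = 1.75
d_3 = 3.5
cx_4 = 7.75
cy_4 = 5
cz_4 = 7.5
h_4 = 3.5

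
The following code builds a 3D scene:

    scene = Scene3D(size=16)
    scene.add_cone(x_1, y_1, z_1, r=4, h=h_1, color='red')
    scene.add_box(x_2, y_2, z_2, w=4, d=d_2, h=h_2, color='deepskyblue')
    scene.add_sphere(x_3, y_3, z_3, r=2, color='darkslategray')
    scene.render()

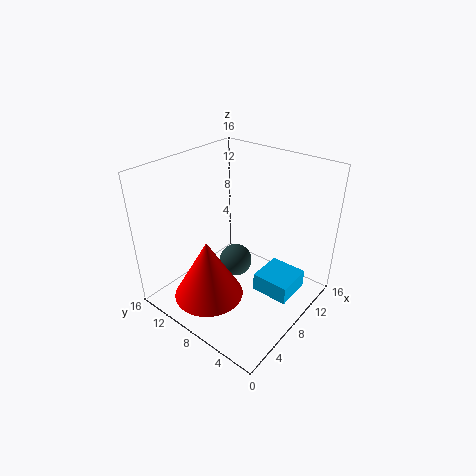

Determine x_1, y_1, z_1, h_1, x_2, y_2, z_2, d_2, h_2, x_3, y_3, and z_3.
x_1 = 5, y_1 = 10, z_1 = 1, h_1 = 7, x_2 = 7, y_2 = 1, z_2 = 3, d_2 = 4, h_2 = 2, x_3 = 10, y_3 = 10, z_3 = 3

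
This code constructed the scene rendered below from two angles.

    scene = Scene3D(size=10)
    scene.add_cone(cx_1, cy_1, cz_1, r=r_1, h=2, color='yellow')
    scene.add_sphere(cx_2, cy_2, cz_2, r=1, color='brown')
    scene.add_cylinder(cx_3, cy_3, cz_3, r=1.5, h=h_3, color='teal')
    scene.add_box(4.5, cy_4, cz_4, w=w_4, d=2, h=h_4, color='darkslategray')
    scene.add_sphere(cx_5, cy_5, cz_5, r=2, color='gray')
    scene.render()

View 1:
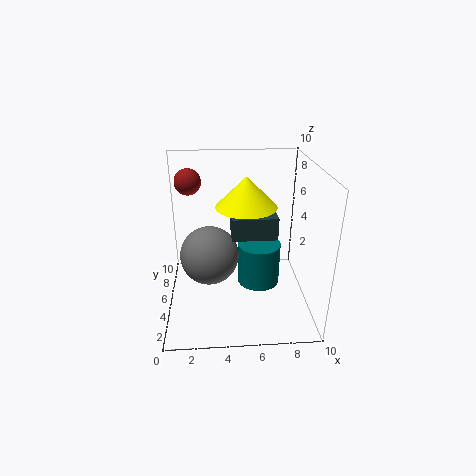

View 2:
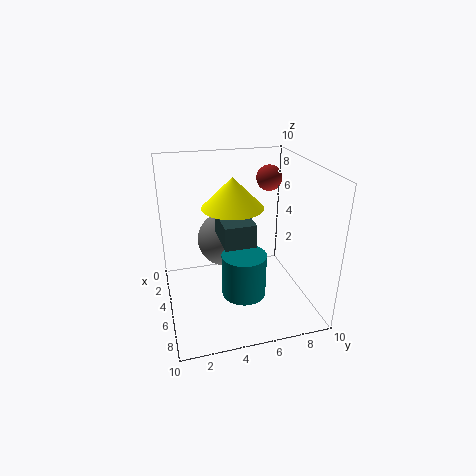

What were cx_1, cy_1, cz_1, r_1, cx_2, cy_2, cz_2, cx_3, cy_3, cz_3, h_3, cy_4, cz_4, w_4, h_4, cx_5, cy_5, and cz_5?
cx_1 = 5.5
cy_1 = 4.5
cz_1 = 7.5
r_1 = 2
cx_2 = 1.5
cy_2 = 8.5
cz_2 = 8
cx_3 = 6.5
cy_3 = 5
cz_3 = 1.5
h_3 = 3
cy_4 = 3.5
cz_4 = 5.5
w_4 = 3
h_4 = 1.5
cx_5 = 3
cy_5 = 4.5
cz_5 = 4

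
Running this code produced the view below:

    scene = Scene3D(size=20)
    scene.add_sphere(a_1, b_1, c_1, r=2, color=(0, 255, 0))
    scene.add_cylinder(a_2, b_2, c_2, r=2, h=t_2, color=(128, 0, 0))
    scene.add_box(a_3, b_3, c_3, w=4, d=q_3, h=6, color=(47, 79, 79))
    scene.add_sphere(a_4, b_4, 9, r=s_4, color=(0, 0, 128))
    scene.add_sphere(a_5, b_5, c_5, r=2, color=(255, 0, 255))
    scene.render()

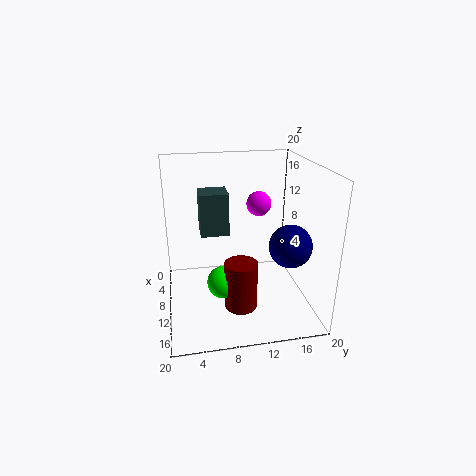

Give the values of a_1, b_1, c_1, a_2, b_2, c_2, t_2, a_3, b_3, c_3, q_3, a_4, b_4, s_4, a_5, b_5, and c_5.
a_1 = 16
b_1 = 7
c_1 = 7
a_2 = 17
b_2 = 9
c_2 = 4
t_2 = 6
a_3 = 5
b_3 = 5
c_3 = 10
q_3 = 4
a_4 = 12
b_4 = 17
s_4 = 3
a_5 = 2
b_5 = 15
c_5 = 12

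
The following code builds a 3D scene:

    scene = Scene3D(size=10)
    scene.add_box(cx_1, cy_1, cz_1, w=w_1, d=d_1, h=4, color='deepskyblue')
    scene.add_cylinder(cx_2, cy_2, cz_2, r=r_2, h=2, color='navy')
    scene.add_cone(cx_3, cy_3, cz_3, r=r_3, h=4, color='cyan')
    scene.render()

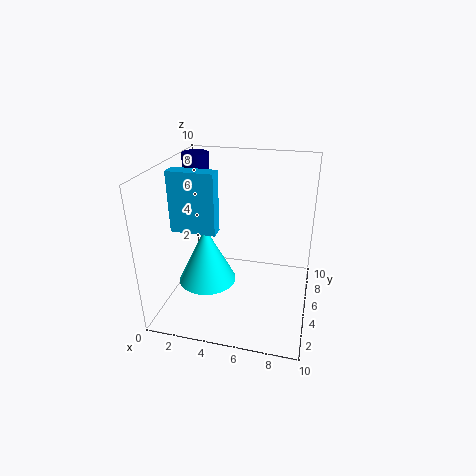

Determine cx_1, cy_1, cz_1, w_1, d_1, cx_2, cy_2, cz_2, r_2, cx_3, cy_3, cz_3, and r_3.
cx_1 = 1; cy_1 = 3; cz_1 = 6; w_1 = 3; d_1 = 1; cx_2 = 1; cy_2 = 8; cz_2 = 8; r_2 = 1; cx_3 = 3; cy_3 = 4; cz_3 = 2; r_3 = 2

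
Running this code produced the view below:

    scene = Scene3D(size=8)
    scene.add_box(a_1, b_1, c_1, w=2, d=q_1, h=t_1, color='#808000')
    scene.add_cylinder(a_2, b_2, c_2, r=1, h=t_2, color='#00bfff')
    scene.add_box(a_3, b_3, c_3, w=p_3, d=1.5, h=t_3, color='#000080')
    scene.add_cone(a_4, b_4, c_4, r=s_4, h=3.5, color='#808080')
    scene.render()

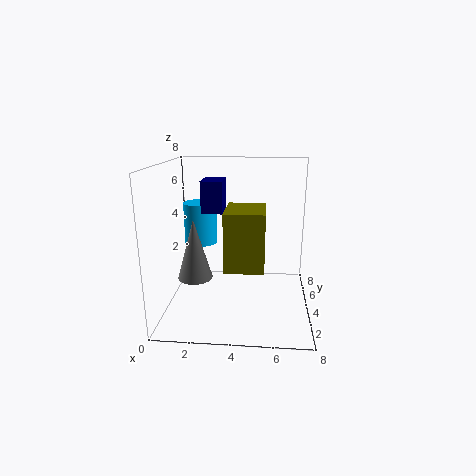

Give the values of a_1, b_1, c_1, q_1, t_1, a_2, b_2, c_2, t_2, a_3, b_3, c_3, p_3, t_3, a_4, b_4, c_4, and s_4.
a_1 = 3.5, b_1 = 1.5, c_1 = 3, q_1 = 2.5, t_1 = 3, a_2 = 1.5, b_2 = 6, c_2 = 3, t_2 = 2.5, a_3 = 2.5, b_3 = 1.5, c_3 = 6, p_3 = 1, t_3 = 1.5, a_4 = 1.5, b_4 = 4, c_4 = 1.5, s_4 = 1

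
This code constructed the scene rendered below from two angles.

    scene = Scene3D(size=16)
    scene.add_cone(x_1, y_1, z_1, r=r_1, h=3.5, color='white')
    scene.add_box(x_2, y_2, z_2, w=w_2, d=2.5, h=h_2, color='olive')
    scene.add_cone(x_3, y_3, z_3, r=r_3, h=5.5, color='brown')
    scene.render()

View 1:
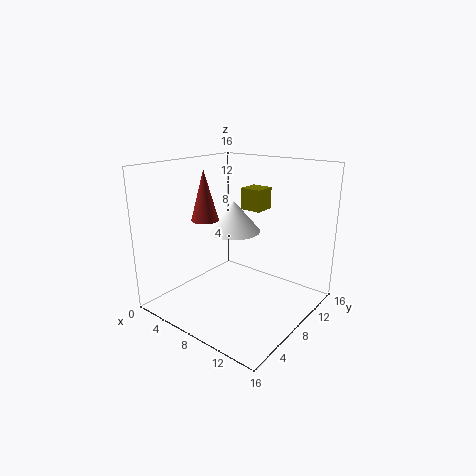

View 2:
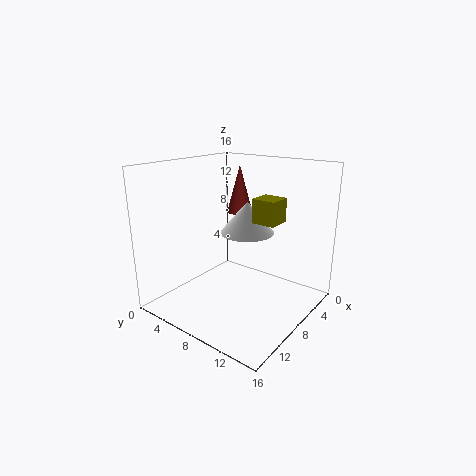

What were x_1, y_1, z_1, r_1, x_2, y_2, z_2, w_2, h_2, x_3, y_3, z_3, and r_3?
x_1 = 7; y_1 = 8.5; z_1 = 8.5; r_1 = 3; x_2 = 6.5; y_2 = 10.5; z_2 = 10.5; w_2 = 2.5; h_2 = 2.5; x_3 = 5; y_3 = 6; z_3 = 10; r_3 = 1.5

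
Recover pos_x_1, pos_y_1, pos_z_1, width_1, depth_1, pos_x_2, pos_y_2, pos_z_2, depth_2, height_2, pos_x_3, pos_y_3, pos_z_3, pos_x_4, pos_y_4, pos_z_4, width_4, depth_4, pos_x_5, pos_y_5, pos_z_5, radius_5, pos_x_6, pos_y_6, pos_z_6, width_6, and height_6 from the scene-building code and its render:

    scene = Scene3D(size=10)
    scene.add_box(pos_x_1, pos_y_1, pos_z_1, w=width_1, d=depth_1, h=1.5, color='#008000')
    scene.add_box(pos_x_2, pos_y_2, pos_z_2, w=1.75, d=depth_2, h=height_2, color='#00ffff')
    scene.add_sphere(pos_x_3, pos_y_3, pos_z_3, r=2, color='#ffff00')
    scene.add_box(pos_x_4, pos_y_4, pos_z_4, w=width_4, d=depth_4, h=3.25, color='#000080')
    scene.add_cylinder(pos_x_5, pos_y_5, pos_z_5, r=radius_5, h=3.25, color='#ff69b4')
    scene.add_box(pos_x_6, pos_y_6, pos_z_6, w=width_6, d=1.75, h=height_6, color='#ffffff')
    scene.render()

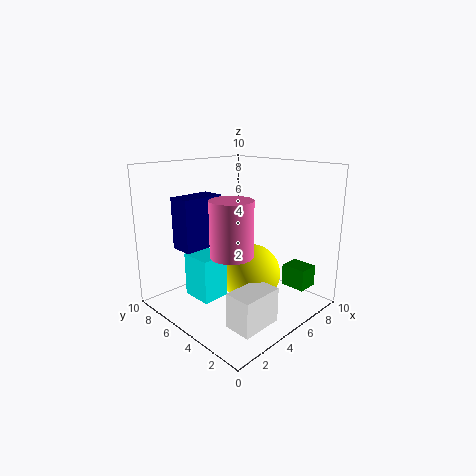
pos_x_1 = 7.25; pos_y_1 = 1; pos_z_1 = 1.5; width_1 = 1.5; depth_1 = 1.75; pos_x_2 = 1; pos_y_2 = 3.75; pos_z_2 = 2; depth_2 = 2; height_2 = 2.75; pos_x_3 = 5; pos_y_3 = 3.75; pos_z_3 = 2.75; pos_x_4 = 0.75; pos_y_4 = 5; pos_z_4 = 5; width_4 = 2.75; depth_4 = 1.5; pos_x_5 = 2; pos_y_5 = 2.5; pos_z_5 = 5.25; radius_5 = 1.25; pos_x_6 = 1.5; pos_y_6 = 0.75; pos_z_6 = 0.75; width_6 = 2.75; height_6 = 2.25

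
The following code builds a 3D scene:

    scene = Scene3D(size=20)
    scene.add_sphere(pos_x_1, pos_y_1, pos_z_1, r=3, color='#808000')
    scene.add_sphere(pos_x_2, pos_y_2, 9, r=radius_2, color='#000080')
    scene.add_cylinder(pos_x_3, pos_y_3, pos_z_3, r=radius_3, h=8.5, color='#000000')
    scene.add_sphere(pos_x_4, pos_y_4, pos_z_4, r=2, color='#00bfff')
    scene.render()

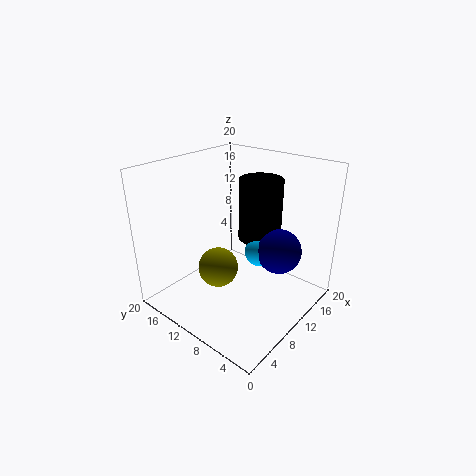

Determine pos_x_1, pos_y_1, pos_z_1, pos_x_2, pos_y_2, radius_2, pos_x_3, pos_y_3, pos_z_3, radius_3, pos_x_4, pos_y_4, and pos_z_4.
pos_x_1 = 9.5
pos_y_1 = 13.5
pos_z_1 = 4
pos_x_2 = 12
pos_y_2 = 4.5
radius_2 = 3
pos_x_3 = 13
pos_y_3 = 8.5
pos_z_3 = 9.5
radius_3 = 3
pos_x_4 = 11
pos_y_4 = 7
pos_z_4 = 8.5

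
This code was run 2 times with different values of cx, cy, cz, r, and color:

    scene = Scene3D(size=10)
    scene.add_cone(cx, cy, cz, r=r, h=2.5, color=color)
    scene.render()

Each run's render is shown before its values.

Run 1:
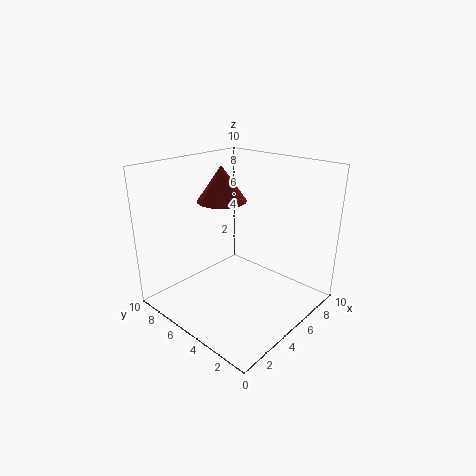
cx = 5.25; cy = 6.75; cz = 7.25; r = 1.75; color = 'brown'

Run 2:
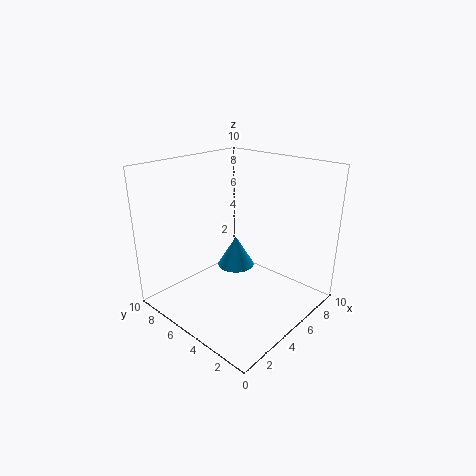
cx = 7.5; cy = 7.5; cz = 1; r = 1.5; color = 'deepskyblue'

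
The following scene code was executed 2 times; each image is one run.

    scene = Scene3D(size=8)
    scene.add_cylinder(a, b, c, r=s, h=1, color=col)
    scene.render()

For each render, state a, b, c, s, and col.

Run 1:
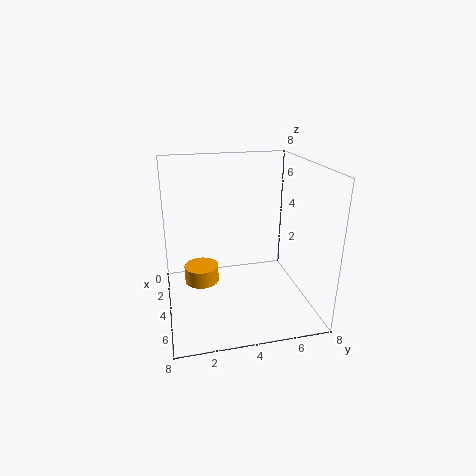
a = 3; b = 2; c = 1; s = 1; col = 'orange'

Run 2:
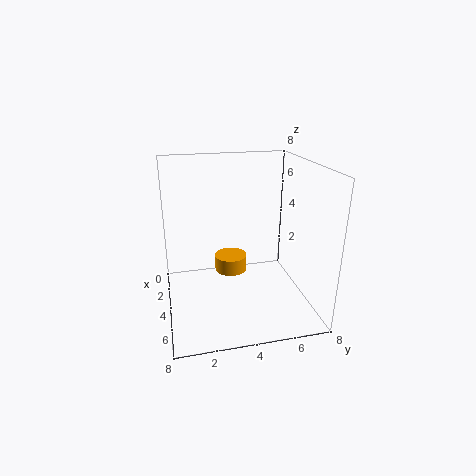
a = 2; b = 4; c = 1; s = 1; col = 'orange'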